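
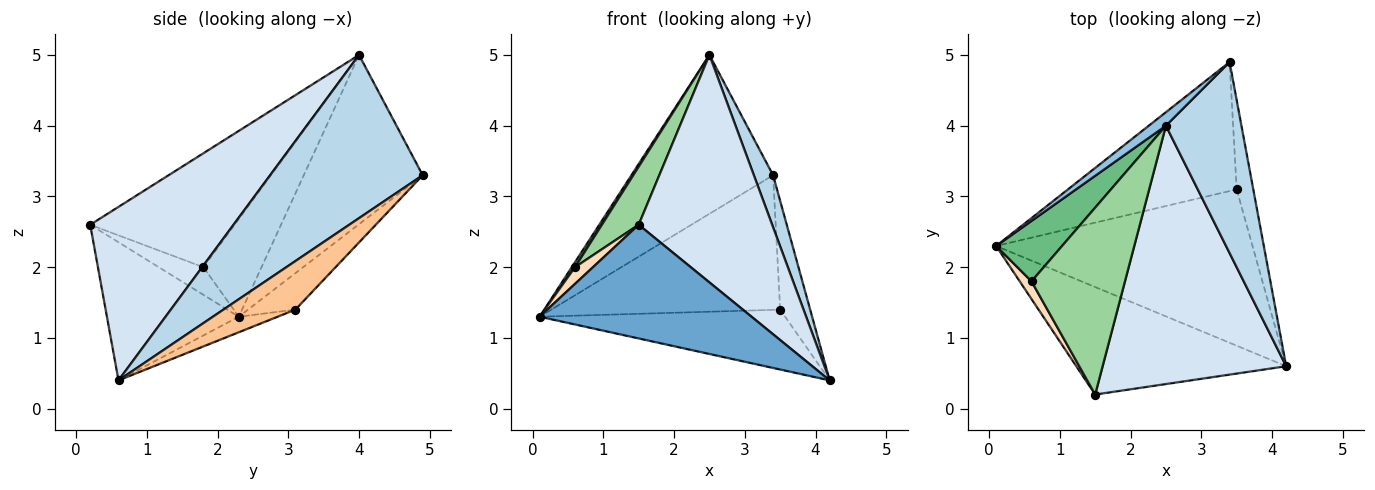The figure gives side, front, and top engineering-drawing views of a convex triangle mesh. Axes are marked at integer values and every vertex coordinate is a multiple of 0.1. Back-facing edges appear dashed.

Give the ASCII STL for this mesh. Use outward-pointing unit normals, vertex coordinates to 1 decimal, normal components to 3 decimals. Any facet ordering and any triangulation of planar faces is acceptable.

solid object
 facet normal -0.412 -0.662 -0.626
  outer loop
   vertex 1.5 0.2 2.6
   vertex 0.1 2.3 1.3
   vertex 4.2 0.6 0.4
  endloop
 endfacet
 facet normal -0.642 0.764 0.065
  outer loop
   vertex 2.5 4.0 5.0
   vertex 3.4 4.9 3.3
   vertex 0.1 2.3 1.3
  endloop
 endfacet
 facet normal 0.902 -0.114 0.417
  outer loop
   vertex 2.5 4.0 5.0
   vertex 4.2 0.6 0.4
   vertex 3.4 4.9 3.3
  endloop
 endfacet
 facet normal 0.579 -0.539 0.612
  outer loop
   vertex 2.5 4.0 5.0
   vertex 1.5 0.2 2.6
   vertex 4.2 0.6 0.4
  endloop
 endfacet
 facet normal -0.057 0.357 -0.932
  outer loop
   vertex 3.5 3.1 1.4
   vertex 4.2 0.6 0.4
   vertex 0.1 2.3 1.3
  endloop
 endfacet
 facet normal -0.148 0.714 -0.684
  outer loop
   vertex 3.5 3.1 1.4
   vertex 0.1 2.3 1.3
   vertex 3.4 4.9 3.3
  endloop
 endfacet
 facet normal 0.880 0.367 -0.301
  outer loop
   vertex 3.5 3.1 1.4
   vertex 3.4 4.9 3.3
   vertex 4.2 0.6 0.4
  endloop
 endfacet
 facet normal -0.863 -0.347 0.368
  outer loop
   vertex 0.6 1.8 2.0
   vertex 0.1 2.3 1.3
   vertex 1.5 0.2 2.6
  endloop
 endfacet
 facet normal -0.828 -0.046 0.558
  outer loop
   vertex 0.6 1.8 2.0
   vertex 2.5 4.0 5.0
   vertex 0.1 2.3 1.3
  endloop
 endfacet
 facet normal -0.759 -0.193 0.622
  outer loop
   vertex 0.6 1.8 2.0
   vertex 1.5 0.2 2.6
   vertex 2.5 4.0 5.0
  endloop
 endfacet
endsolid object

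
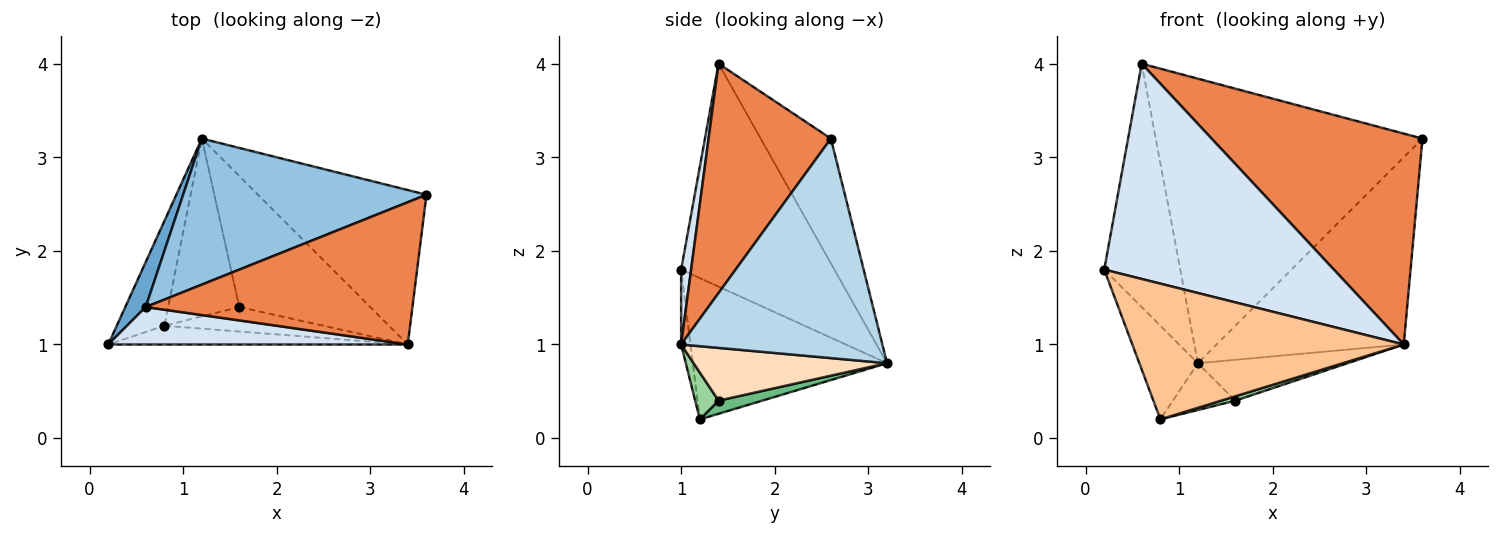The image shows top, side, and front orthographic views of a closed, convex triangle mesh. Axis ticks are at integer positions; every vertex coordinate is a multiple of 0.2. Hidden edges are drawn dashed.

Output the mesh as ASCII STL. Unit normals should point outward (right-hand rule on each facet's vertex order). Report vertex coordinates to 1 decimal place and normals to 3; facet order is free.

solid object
 facet normal -0.893 0.443 0.082
  outer loop
   vertex 0.6 1.4 4.0
   vertex 1.2 3.2 0.8
   vertex 0.2 1.0 1.8
  endloop
 endfacet
 facet normal -0.228 0.866 0.445
  outer loop
   vertex 0.6 1.4 4.0
   vertex 3.6 2.6 3.2
   vertex 1.2 3.2 0.8
  endloop
 endfacet
 facet normal 0.638 0.594 -0.490
  outer loop
   vertex 3.4 1.0 1.0
   vertex 1.2 3.2 0.8
   vertex 3.6 2.6 3.2
  endloop
 endfacet
 facet normal 0.043 -0.984 0.171
  outer loop
   vertex 3.4 1.0 1.0
   vertex 0.6 1.4 4.0
   vertex 0.2 1.0 1.8
  endloop
 endfacet
 facet normal 0.433 -0.747 0.504
  outer loop
   vertex 3.4 1.0 1.0
   vertex 3.6 2.6 3.2
   vertex 0.6 1.4 4.0
  endloop
 endfacet
 facet normal -0.911 0.274 -0.307
  outer loop
   vertex 0.8 1.2 0.2
   vertex 0.2 1.0 1.8
   vertex 1.2 3.2 0.8
  endloop
 endfacet
 facet normal -0.034 -0.990 -0.137
  outer loop
   vertex 0.8 1.2 0.2
   vertex 3.4 1.0 1.0
   vertex 0.2 1.0 1.8
  endloop
 endfacet
 facet normal 0.359 0.278 -0.891
  outer loop
   vertex 1.6 1.4 0.4
   vertex 1.2 3.2 0.8
   vertex 3.4 1.0 1.0
  endloop
 endfacet
 facet normal 0.175 0.251 -0.952
  outer loop
   vertex 1.6 1.4 0.4
   vertex 0.8 1.2 0.2
   vertex 1.2 3.2 0.8
  endloop
 endfacet
 facet normal 0.278 -0.167 -0.946
  outer loop
   vertex 1.6 1.4 0.4
   vertex 3.4 1.0 1.0
   vertex 0.8 1.2 0.2
  endloop
 endfacet
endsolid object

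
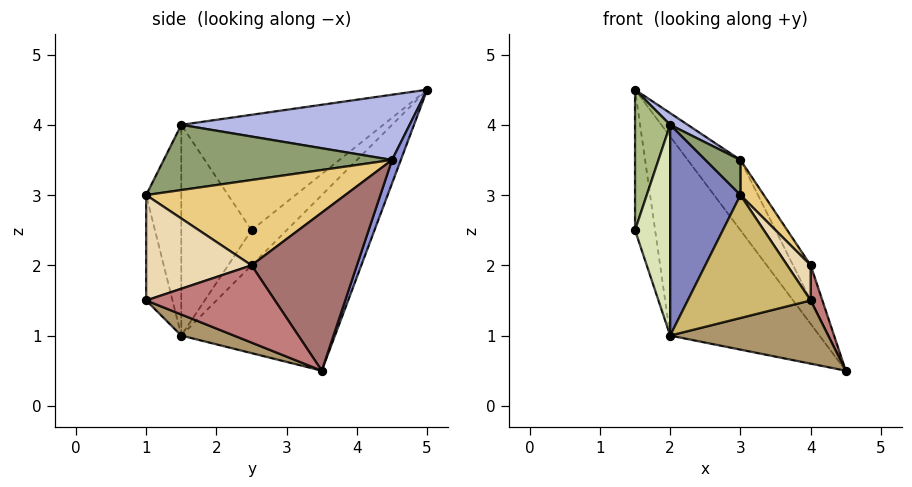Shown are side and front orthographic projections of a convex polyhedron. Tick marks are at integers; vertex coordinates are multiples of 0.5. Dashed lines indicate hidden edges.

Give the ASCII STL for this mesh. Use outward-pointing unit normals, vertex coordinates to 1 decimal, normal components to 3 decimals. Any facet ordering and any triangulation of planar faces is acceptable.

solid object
 facet normal -0.560 0.544 -0.624
  outer loop
   vertex 2.0 1.5 1.0
   vertex 1.5 5.0 4.5
   vertex 4.5 3.5 0.5
  endloop
 endfacet
 facet normal -0.447 -0.894 0.000
  outer loop
   vertex 2.0 1.5 1.0
   vertex 3.0 1.0 3.0
   vertex 2.0 1.5 4.0
  endloop
 endfacet
 facet normal 0.160 0.958 -0.239
  outer loop
   vertex 3.0 4.5 3.5
   vertex 4.5 3.5 0.5
   vertex 1.5 5.0 4.5
  endloop
 endfacet
 facet normal 0.545 -0.042 0.838
  outer loop
   vertex 3.0 4.5 3.5
   vertex 1.5 5.0 4.5
   vertex 2.0 1.5 4.0
  endloop
 endfacet
 facet normal 0.677 -0.104 0.729
  outer loop
   vertex 3.0 4.5 3.5
   vertex 2.0 1.5 4.0
   vertex 3.0 1.0 3.0
  endloop
 endfacet
 facet normal -0.963 -0.168 0.209
  outer loop
   vertex 1.5 2.5 2.5
   vertex 2.0 1.5 4.0
   vertex 1.5 5.0 4.5
  endloop
 endfacet
 facet normal -0.738 0.422 -0.527
  outer loop
   vertex 1.5 2.5 2.5
   vertex 1.5 5.0 4.5
   vertex 2.0 1.5 1.0
  endloop
 endfacet
 facet normal -0.894 -0.447 0.000
  outer loop
   vertex 1.5 2.5 2.5
   vertex 2.0 1.5 1.0
   vertex 2.0 1.5 4.0
  endloop
 endfacet
 facet normal 0.130 -0.391 -0.911
  outer loop
   vertex 4.0 1.0 1.5
   vertex 2.0 1.5 1.0
   vertex 4.5 3.5 0.5
  endloop
 endfacet
 facet normal -0.208 -0.968 -0.138
  outer loop
   vertex 4.0 1.0 1.5
   vertex 3.0 1.0 3.0
   vertex 2.0 1.5 1.0
  endloop
 endfacet
 facet normal 0.769 -0.090 0.633
  outer loop
   vertex 4.0 2.5 2.0
   vertex 3.0 4.5 3.5
   vertex 3.0 1.0 3.0
  endloop
 endfacet
 facet normal 0.818 -0.182 0.545
  outer loop
   vertex 4.0 2.5 2.0
   vertex 3.0 1.0 3.0
   vertex 4.0 1.0 1.5
  endloop
 endfacet
 facet normal 0.903 0.151 0.402
  outer loop
   vertex 4.0 2.5 2.0
   vertex 4.5 3.5 0.5
   vertex 3.0 4.5 3.5
  endloop
 endfacet
 facet normal 0.961 -0.087 0.262
  outer loop
   vertex 4.0 2.5 2.0
   vertex 4.0 1.0 1.5
   vertex 4.5 3.5 0.5
  endloop
 endfacet
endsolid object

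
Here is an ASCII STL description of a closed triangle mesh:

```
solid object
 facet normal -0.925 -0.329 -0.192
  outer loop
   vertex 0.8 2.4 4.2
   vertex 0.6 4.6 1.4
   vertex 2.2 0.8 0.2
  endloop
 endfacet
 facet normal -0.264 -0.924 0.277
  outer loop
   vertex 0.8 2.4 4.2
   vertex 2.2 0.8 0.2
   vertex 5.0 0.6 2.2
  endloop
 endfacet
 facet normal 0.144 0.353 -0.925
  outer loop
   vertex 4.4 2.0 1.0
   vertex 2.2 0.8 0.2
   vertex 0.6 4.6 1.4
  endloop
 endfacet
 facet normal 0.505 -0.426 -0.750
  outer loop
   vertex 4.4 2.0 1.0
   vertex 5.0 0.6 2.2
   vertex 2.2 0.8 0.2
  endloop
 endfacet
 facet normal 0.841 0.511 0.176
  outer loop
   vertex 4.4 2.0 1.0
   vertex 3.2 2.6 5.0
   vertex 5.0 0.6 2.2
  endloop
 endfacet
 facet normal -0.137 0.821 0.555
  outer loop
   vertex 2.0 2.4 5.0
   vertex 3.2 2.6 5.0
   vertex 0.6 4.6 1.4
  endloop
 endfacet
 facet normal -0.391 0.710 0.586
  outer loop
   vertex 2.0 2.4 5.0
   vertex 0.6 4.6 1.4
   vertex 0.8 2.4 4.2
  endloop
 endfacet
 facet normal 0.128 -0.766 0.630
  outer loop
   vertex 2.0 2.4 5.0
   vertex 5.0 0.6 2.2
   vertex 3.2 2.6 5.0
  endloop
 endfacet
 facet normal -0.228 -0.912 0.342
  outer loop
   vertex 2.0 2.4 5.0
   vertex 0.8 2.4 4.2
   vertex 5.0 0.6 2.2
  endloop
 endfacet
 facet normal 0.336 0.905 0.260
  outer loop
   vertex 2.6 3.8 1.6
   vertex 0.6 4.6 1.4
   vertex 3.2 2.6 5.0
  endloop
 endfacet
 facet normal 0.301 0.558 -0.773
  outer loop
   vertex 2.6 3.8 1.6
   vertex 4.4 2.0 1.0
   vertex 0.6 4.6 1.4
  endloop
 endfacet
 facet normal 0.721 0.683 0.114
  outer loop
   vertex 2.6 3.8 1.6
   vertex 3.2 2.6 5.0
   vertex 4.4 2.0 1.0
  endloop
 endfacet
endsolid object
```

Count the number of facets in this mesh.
12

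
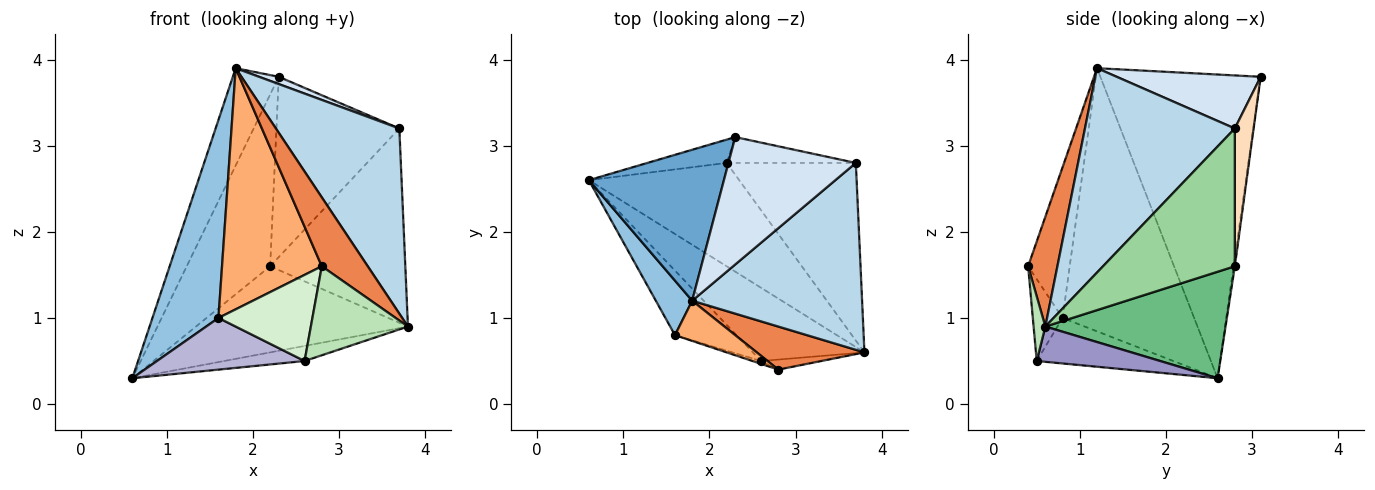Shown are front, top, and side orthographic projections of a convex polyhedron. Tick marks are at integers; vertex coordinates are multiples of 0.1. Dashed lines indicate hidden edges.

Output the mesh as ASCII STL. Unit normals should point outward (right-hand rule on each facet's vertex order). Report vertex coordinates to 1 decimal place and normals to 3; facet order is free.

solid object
 facet normal -0.884 0.253 0.393
  outer loop
   vertex 1.8 1.2 3.9
   vertex 2.3 3.1 3.8
   vertex 0.6 2.6 0.3
  endloop
 endfacet
 facet normal -0.887 -0.445 0.123
  outer loop
   vertex 1.6 0.8 1.0
   vertex 1.8 1.2 3.9
   vertex 0.6 2.6 0.3
  endloop
 endfacet
 facet normal 0.650 -0.535 0.540
  outer loop
   vertex 3.7 2.8 3.2
   vertex 1.8 1.2 3.9
   vertex 3.8 0.6 0.9
  endloop
 endfacet
 facet normal 0.384 -0.052 0.922
  outer loop
   vertex 3.7 2.8 3.2
   vertex 2.3 3.1 3.8
   vertex 1.8 1.2 3.9
  endloop
 endfacet
 facet normal 0.476 -0.746 0.466
  outer loop
   vertex 2.8 0.4 1.6
   vertex 3.8 0.6 0.9
   vertex 1.8 1.2 3.9
  endloop
 endfacet
 facet normal -0.380 -0.912 0.152
  outer loop
   vertex 2.8 0.4 1.6
   vertex 1.8 1.2 3.9
   vertex 1.6 0.8 1.0
  endloop
 endfacet
 facet normal -0.015 0.991 -0.134
  outer loop
   vertex 2.2 2.8 1.6
   vertex 0.6 2.6 0.3
   vertex 2.3 3.1 3.8
  endloop
 endfacet
 facet normal 0.150 0.979 -0.140
  outer loop
   vertex 2.2 2.8 1.6
   vertex 2.3 3.1 3.8
   vertex 3.7 2.8 3.2
  endloop
 endfacet
 facet normal 0.478 0.562 -0.675
  outer loop
   vertex 2.2 2.8 1.6
   vertex 3.8 0.6 0.9
   vertex 0.6 2.6 0.3
  endloop
 endfacet
 facet normal 0.584 0.599 -0.548
  outer loop
   vertex 2.2 2.8 1.6
   vertex 3.7 2.8 3.2
   vertex 3.8 0.6 0.9
  endloop
 endfacet
 facet normal 0.119 -0.987 -0.111
  outer loop
   vertex 2.6 0.5 0.5
   vertex 3.8 0.6 0.9
   vertex 2.8 0.4 1.6
  endloop
 endfacet
 facet normal -0.302 -0.953 -0.032
  outer loop
   vertex 2.6 0.5 0.5
   vertex 2.8 0.4 1.6
   vertex 1.6 0.8 1.0
  endloop
 endfacet
 facet normal 0.296 0.193 -0.936
  outer loop
   vertex 2.6 0.5 0.5
   vertex 0.6 2.6 0.3
   vertex 3.8 0.6 0.9
  endloop
 endfacet
 facet normal -0.500 -0.541 -0.676
  outer loop
   vertex 2.6 0.5 0.5
   vertex 1.6 0.8 1.0
   vertex 0.6 2.6 0.3
  endloop
 endfacet
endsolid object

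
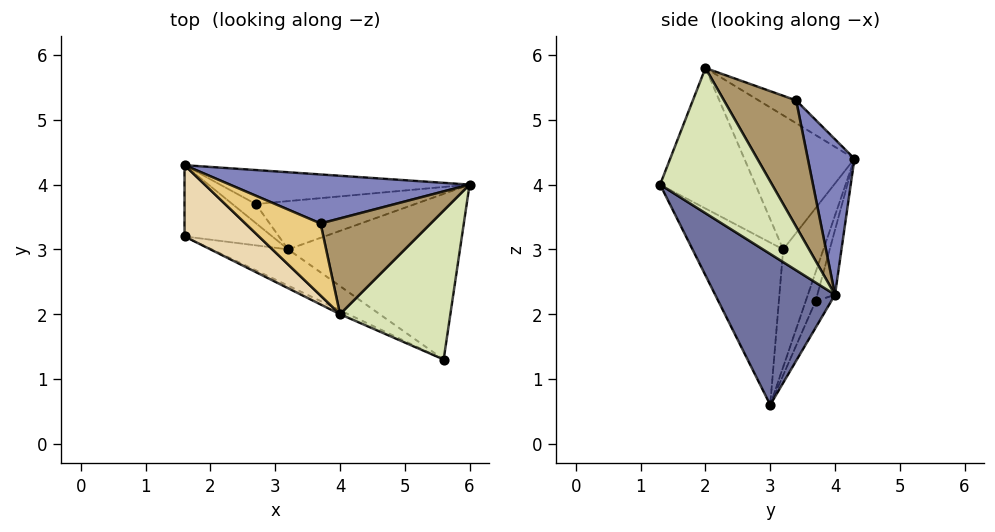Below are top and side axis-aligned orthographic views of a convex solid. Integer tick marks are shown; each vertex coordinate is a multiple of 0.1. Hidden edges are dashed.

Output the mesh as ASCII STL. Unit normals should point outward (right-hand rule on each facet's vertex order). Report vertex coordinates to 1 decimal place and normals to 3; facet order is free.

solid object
 facet normal 0.573 -0.496 -0.652
  outer loop
   vertex 3.2 3.0 0.6
   vertex 6.0 4.0 2.3
   vertex 5.6 1.3 4.0
  endloop
 endfacet
 facet normal 0.233 0.904 0.359
  outer loop
   vertex 3.7 3.4 5.3
   vertex 6.0 4.0 2.3
   vertex 1.6 4.3 4.4
  endloop
 endfacet
 facet normal -0.077 0.951 -0.298
  outer loop
   vertex 2.7 3.7 2.2
   vertex 1.6 4.3 4.4
   vertex 6.0 4.0 2.3
  endloop
 endfacet
 facet normal -0.582 0.662 -0.472
  outer loop
   vertex 2.7 3.7 2.2
   vertex 3.2 3.0 0.6
   vertex 1.6 4.3 4.4
  endloop
 endfacet
 facet normal -0.070 0.906 -0.418
  outer loop
   vertex 2.7 3.7 2.2
   vertex 6.0 4.0 2.3
   vertex 3.2 3.0 0.6
  endloop
 endfacet
 facet normal -0.638 0.606 -0.476
  outer loop
   vertex 1.6 3.2 3.0
   vertex 1.6 4.3 4.4
   vertex 3.2 3.0 0.6
  endloop
 endfacet
 facet normal -0.385 -0.905 -0.181
  outer loop
   vertex 1.6 3.2 3.0
   vertex 3.2 3.0 0.6
   vertex 5.6 1.3 4.0
  endloop
 endfacet
 facet normal 0.770 0.254 0.585
  outer loop
   vertex 4.0 2.0 5.8
   vertex 5.6 1.3 4.0
   vertex 6.0 4.0 2.3
  endloop
 endfacet
 facet normal 0.701 0.368 0.611
  outer loop
   vertex 4.0 2.0 5.8
   vertex 6.0 4.0 2.3
   vertex 3.7 3.4 5.3
  endloop
 endfacet
 facet normal -0.424 -0.905 -0.025
  outer loop
   vertex 4.0 2.0 5.8
   vertex 1.6 3.2 3.0
   vertex 5.6 1.3 4.0
  endloop
 endfacet
 facet normal -0.280 0.269 0.922
  outer loop
   vertex 4.0 2.0 5.8
   vertex 3.7 3.4 5.3
   vertex 1.6 4.3 4.4
  endloop
 endfacet
 facet normal -0.744 -0.525 0.413
  outer loop
   vertex 4.0 2.0 5.8
   vertex 1.6 4.3 4.4
   vertex 1.6 3.2 3.0
  endloop
 endfacet
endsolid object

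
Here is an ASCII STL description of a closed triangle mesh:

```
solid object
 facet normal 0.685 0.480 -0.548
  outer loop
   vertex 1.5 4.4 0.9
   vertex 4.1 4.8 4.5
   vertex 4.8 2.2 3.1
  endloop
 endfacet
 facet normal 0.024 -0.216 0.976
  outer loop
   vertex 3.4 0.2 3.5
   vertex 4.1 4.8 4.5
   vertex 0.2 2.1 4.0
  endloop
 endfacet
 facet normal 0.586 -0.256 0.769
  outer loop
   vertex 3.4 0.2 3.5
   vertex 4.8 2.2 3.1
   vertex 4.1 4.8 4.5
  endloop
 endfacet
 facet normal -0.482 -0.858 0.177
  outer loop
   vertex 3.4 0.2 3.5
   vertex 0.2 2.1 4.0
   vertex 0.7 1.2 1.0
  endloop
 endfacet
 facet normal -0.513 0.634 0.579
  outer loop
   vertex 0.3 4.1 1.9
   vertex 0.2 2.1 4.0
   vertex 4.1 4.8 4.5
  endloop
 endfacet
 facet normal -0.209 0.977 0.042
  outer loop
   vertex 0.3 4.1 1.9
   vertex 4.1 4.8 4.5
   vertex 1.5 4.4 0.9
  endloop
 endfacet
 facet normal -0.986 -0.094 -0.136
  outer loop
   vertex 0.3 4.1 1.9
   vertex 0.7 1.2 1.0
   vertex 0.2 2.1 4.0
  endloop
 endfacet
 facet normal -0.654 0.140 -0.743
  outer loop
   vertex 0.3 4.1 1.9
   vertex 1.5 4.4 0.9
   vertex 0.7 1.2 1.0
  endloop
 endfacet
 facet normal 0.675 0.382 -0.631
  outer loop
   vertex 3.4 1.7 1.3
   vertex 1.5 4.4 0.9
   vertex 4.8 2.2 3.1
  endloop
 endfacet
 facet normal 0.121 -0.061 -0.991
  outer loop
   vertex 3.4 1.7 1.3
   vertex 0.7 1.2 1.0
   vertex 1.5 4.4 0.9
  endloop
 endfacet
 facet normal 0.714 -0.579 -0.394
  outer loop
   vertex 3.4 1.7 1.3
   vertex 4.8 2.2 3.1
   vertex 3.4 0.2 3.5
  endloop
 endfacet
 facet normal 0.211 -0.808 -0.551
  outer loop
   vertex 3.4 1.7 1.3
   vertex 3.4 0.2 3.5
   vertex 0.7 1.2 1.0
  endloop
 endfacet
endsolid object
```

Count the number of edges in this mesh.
18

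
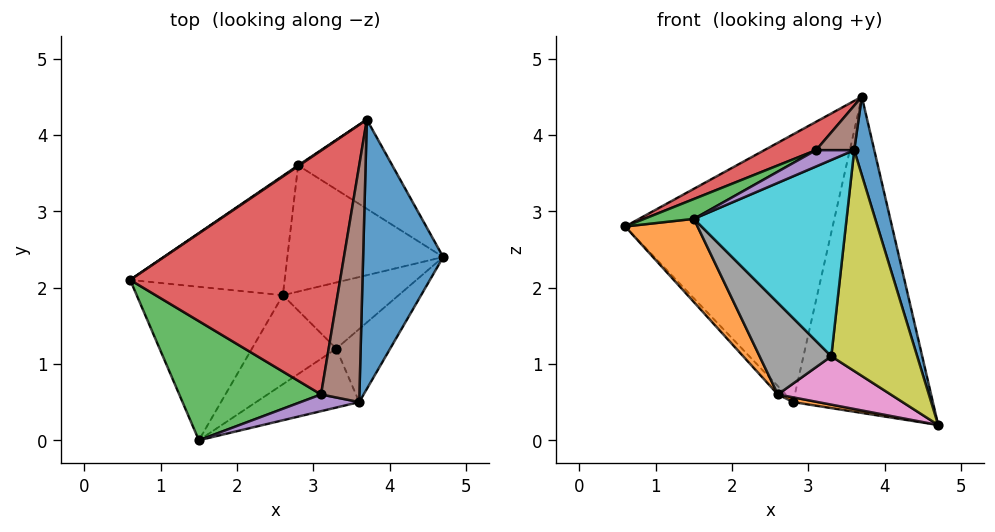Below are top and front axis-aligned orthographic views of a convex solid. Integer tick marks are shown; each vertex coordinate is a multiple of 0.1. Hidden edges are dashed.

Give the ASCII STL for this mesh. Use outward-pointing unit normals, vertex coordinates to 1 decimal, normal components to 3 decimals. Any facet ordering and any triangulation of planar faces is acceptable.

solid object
 facet normal 0.964 -0.074 0.255
  outer loop
   vertex 3.6 0.5 3.8
   vertex 4.7 2.4 0.2
   vertex 3.7 4.2 4.5
  endloop
 endfacet
 facet normal -0.712 -0.335 -0.617
  outer loop
   vertex 2.6 1.9 0.6
   vertex 1.5 0.0 2.9
   vertex 0.6 2.1 2.8
  endloop
 endfacet
 facet normal -0.442 -0.147 0.885
  outer loop
   vertex 3.1 0.6 3.8
   vertex 0.6 2.1 2.8
   vertex 1.5 0.0 2.9
  endloop
 endfacet
 facet normal -0.423 -0.105 0.900
  outer loop
   vertex 3.1 0.6 3.8
   vertex 3.7 4.2 4.5
   vertex 0.6 2.1 2.8
  endloop
 endfacet
 facet normal -0.139 -0.693 0.708
  outer loop
   vertex 3.1 0.6 3.8
   vertex 1.5 0.0 2.9
   vertex 3.6 0.5 3.8
  endloop
 endfacet
 facet normal -0.037 -0.185 0.982
  outer loop
   vertex 3.1 0.6 3.8
   vertex 3.6 0.5 3.8
   vertex 3.7 4.2 4.5
  endloop
 endfacet
 facet normal -0.013 -0.590 -0.807
  outer loop
   vertex 3.3 1.2 1.1
   vertex 2.6 1.9 0.6
   vertex 4.7 2.4 0.2
  endloop
 endfacet
 facet normal -0.214 -0.700 -0.681
  outer loop
   vertex 3.3 1.2 1.1
   vertex 1.5 0.0 2.9
   vertex 2.6 1.9 0.6
  endloop
 endfacet
 facet normal 0.522 -0.810 -0.268
  outer loop
   vertex 3.3 1.2 1.1
   vertex 4.7 2.4 0.2
   vertex 3.6 0.5 3.8
  endloop
 endfacet
 facet normal 0.331 -0.904 -0.271
  outer loop
   vertex 3.3 1.2 1.1
   vertex 3.6 0.5 3.8
   vertex 1.5 0.0 2.9
  endloop
 endfacet
 facet normal 0.492 0.838 -0.236
  outer loop
   vertex 2.8 3.6 0.5
   vertex 3.7 4.2 4.5
   vertex 4.7 2.4 0.2
  endloop
 endfacet
 facet normal -0.179 -0.037 -0.983
  outer loop
   vertex 2.8 3.6 0.5
   vertex 4.7 2.4 0.2
   vertex 2.6 1.9 0.6
  endloop
 endfacet
 facet normal -0.562 0.827 0.002
  outer loop
   vertex 2.8 3.6 0.5
   vertex 0.6 2.1 2.8
   vertex 3.7 4.2 4.5
  endloop
 endfacet
 facet normal -0.737 0.047 -0.674
  outer loop
   vertex 2.8 3.6 0.5
   vertex 2.6 1.9 0.6
   vertex 0.6 2.1 2.8
  endloop
 endfacet
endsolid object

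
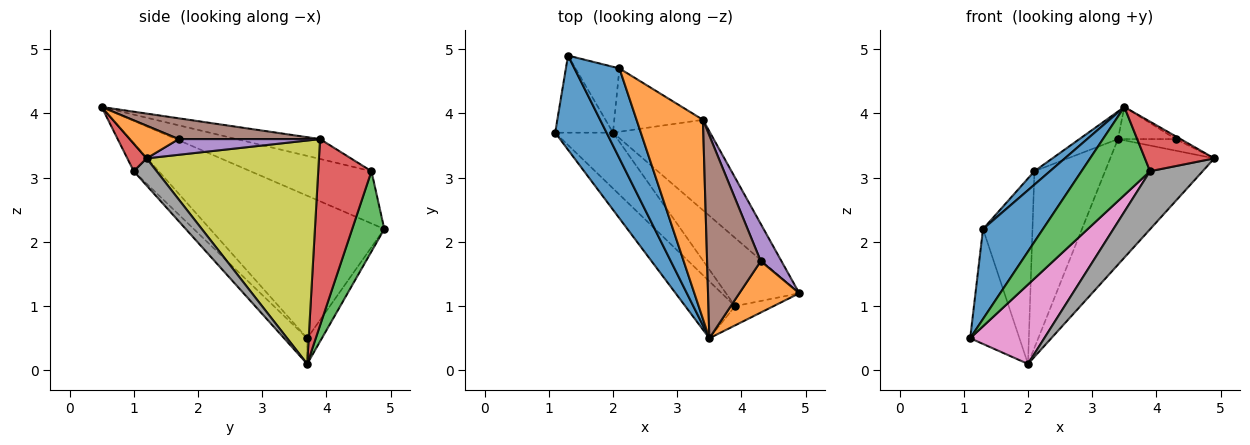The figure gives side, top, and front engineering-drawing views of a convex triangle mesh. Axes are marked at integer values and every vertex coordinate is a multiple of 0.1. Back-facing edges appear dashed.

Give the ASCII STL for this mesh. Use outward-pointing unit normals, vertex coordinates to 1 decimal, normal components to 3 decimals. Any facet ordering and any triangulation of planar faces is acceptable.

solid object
 facet normal -0.895 -0.308 0.323
  outer loop
   vertex 1.3 4.9 2.2
   vertex 1.1 3.7 0.5
   vertex 3.5 0.5 4.1
  endloop
 endfacet
 facet normal 0.478 0.047 0.877
  outer loop
   vertex 4.3 1.7 3.6
   vertex 3.5 0.5 4.1
   vertex 4.9 1.2 3.3
  endloop
 endfacet
 facet normal -0.293 -0.803 -0.519
  outer loop
   vertex 3.9 1.0 3.1
   vertex 3.5 0.5 4.1
   vertex 1.1 3.7 0.5
  endloop
 endfacet
 facet normal 0.251 -0.902 -0.351
  outer loop
   vertex 3.9 1.0 3.1
   vertex 4.9 1.2 3.3
   vertex 3.5 0.5 4.1
  endloop
 endfacet
 facet normal 0.587 0.240 0.773
  outer loop
   vertex 3.4 3.9 3.6
   vertex 4.3 1.7 3.6
   vertex 4.9 1.2 3.3
  endloop
 endfacet
 facet normal 0.357 0.146 0.922
  outer loop
   vertex 3.4 3.9 3.6
   vertex 3.5 0.5 4.1
   vertex 4.3 1.7 3.6
  endloop
 endfacet
 facet normal -0.247 -0.793 -0.557
  outer loop
   vertex 2.0 3.7 0.1
   vertex 3.9 1.0 3.1
   vertex 1.1 3.7 0.5
  endloop
 endfacet
 facet normal 0.271 -0.624 -0.733
  outer loop
   vertex 2.0 3.7 0.1
   vertex 4.9 1.2 3.3
   vertex 3.9 1.0 3.1
  endloop
 endfacet
 facet normal 0.802 0.484 -0.349
  outer loop
   vertex 2.0 3.7 0.1
   vertex 3.4 3.9 3.6
   vertex 4.9 1.2 3.3
  endloop
 endfacet
 facet normal -0.240 0.806 -0.541
  outer loop
   vertex 2.0 3.7 0.1
   vertex 1.1 3.7 0.5
   vertex 1.3 4.9 2.2
  endloop
 endfacet
 facet normal -0.754 -0.097 0.649
  outer loop
   vertex 2.1 4.7 3.1
   vertex 1.3 4.9 2.2
   vertex 3.5 0.5 4.1
  endloop
 endfacet
 facet normal -0.284 0.131 0.950
  outer loop
   vertex 2.1 4.7 3.1
   vertex 3.5 0.5 4.1
   vertex 3.4 3.9 3.6
  endloop
 endfacet
 facet normal 0.522 0.804 -0.285
  outer loop
   vertex 2.1 4.7 3.1
   vertex 2.0 3.7 0.1
   vertex 1.3 4.9 2.2
  endloop
 endfacet
 facet normal 0.578 0.768 -0.275
  outer loop
   vertex 2.1 4.7 3.1
   vertex 3.4 3.9 3.6
   vertex 2.0 3.7 0.1
  endloop
 endfacet
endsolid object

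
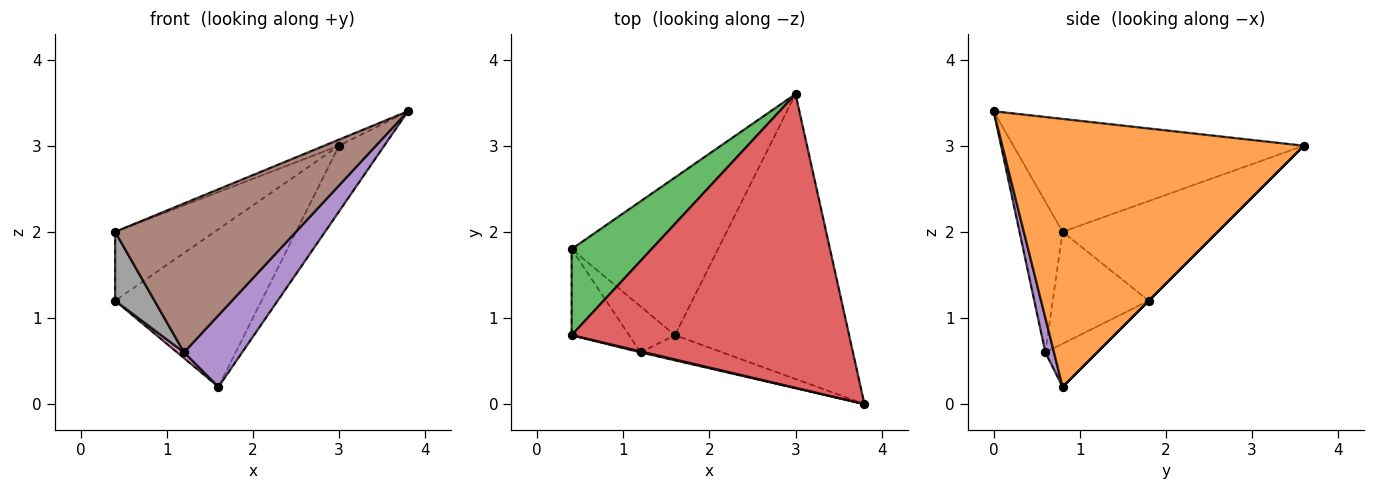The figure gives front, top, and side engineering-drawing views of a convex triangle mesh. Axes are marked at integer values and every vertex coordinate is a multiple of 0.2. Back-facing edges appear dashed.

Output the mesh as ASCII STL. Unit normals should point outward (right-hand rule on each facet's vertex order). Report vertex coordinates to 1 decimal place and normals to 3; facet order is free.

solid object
 facet normal 0.000 0.707 -0.707
  outer loop
   vertex 1.6 0.8 0.2
   vertex 0.4 1.8 1.2
   vertex 3.0 3.6 3.0
  endloop
 endfacet
 facet normal 0.832 0.125 -0.541
  outer loop
   vertex 1.6 0.8 0.2
   vertex 3.0 3.6 3.0
   vertex 3.8 0.0 3.4
  endloop
 endfacet
 facet normal -0.697 0.448 0.560
  outer loop
   vertex 0.4 0.8 2.0
   vertex 3.0 3.6 3.0
   vertex 0.4 1.8 1.2
  endloop
 endfacet
 facet normal -0.377 0.019 0.926
  outer loop
   vertex 0.4 0.8 2.0
   vertex 3.8 0.0 3.4
   vertex 3.0 3.6 3.0
  endloop
 endfacet
 facet normal 0.138 -0.934 -0.329
  outer loop
   vertex 1.2 0.6 0.6
   vertex 1.6 0.8 0.2
   vertex 3.8 0.0 3.4
  endloop
 endfacet
 facet normal -0.232 -0.973 0.007
  outer loop
   vertex 1.2 0.6 0.6
   vertex 3.8 0.0 3.4
   vertex 0.4 0.8 2.0
  endloop
 endfacet
 facet normal -0.681 -0.091 -0.727
  outer loop
   vertex 1.2 0.6 0.6
   vertex 0.4 1.8 1.2
   vertex 1.6 0.8 0.2
  endloop
 endfacet
 facet normal -0.836 -0.343 -0.429
  outer loop
   vertex 1.2 0.6 0.6
   vertex 0.4 0.8 2.0
   vertex 0.4 1.8 1.2
  endloop
 endfacet
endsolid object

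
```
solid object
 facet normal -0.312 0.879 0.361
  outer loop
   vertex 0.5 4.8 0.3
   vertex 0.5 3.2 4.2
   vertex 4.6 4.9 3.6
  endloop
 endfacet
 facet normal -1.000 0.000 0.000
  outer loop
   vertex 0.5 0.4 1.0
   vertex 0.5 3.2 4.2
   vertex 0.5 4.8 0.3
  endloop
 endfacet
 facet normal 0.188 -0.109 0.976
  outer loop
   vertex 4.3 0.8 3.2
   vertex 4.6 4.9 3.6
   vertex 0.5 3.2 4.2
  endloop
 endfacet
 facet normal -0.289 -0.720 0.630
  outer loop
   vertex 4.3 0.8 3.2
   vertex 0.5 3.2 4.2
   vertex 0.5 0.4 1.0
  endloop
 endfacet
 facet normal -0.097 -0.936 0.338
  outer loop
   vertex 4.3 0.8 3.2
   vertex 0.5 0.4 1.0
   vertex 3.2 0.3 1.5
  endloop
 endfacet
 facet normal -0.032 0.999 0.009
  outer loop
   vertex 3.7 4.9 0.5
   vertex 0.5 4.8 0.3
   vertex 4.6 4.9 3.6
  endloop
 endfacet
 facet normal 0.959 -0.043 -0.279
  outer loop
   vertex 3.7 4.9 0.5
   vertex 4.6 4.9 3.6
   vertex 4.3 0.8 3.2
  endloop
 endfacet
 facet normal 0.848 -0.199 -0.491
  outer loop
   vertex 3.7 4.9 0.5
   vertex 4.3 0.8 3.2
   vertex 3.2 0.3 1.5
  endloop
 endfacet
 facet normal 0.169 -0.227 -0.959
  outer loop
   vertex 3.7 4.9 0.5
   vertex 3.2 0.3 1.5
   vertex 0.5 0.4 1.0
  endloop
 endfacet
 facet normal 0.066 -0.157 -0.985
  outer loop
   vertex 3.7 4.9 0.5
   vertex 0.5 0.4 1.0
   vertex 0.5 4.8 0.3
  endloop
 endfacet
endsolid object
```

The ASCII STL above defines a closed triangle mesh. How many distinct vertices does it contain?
7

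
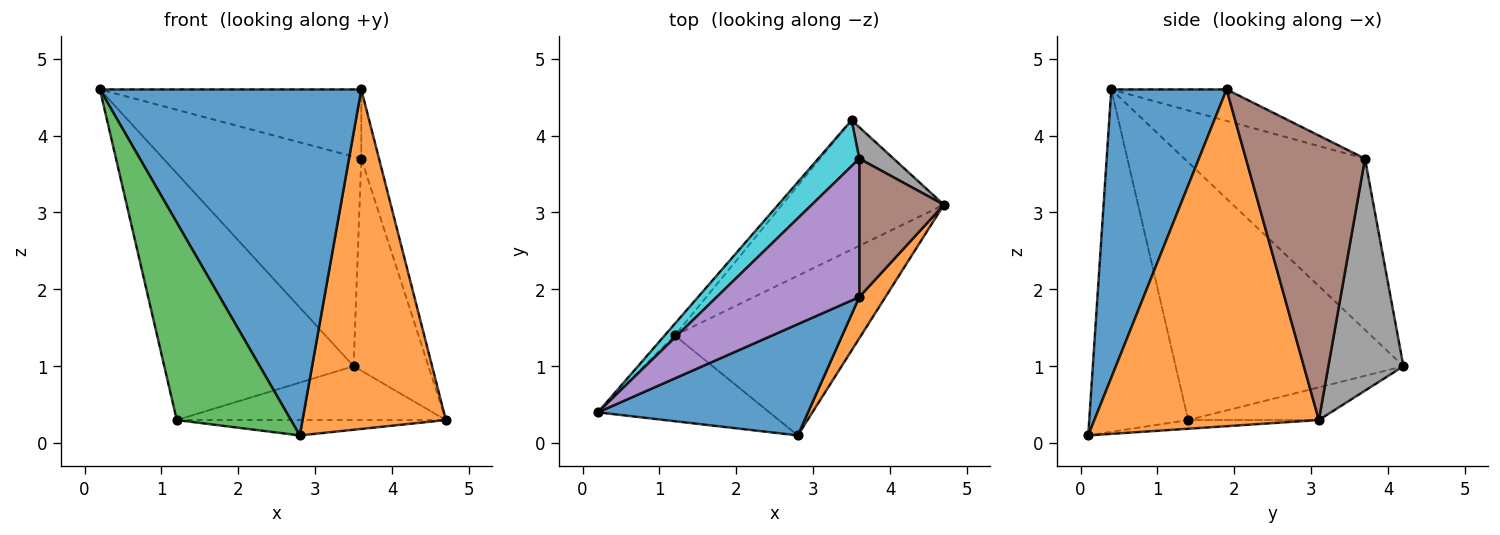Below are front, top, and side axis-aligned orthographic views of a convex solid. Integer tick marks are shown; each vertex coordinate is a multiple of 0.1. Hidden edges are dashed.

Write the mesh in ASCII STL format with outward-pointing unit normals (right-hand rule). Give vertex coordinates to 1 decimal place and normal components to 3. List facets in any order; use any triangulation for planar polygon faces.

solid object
 facet normal 0.387 -0.878 0.282
  outer loop
   vertex 3.6 1.9 4.6
   vertex 0.2 0.4 4.6
   vertex 2.8 0.1 0.1
  endloop
 endfacet
 facet normal 0.841 -0.537 0.065
  outer loop
   vertex 3.6 1.9 4.6
   vertex 2.8 0.1 0.1
   vertex 4.7 3.1 0.3
  endloop
 endfacet
 facet normal -0.622 -0.718 -0.312
  outer loop
   vertex 1.2 1.4 0.3
   vertex 2.8 0.1 0.1
   vertex 0.2 0.4 4.6
  endloop
 endfacet
 facet normal -0.047 0.096 -0.994
  outer loop
   vertex 1.2 1.4 0.3
   vertex 4.7 3.1 0.3
   vertex 2.8 0.1 0.1
  endloop
 endfacet
 facet normal -0.194 0.439 0.878
  outer loop
   vertex 3.6 3.7 3.7
   vertex 0.2 0.4 4.6
   vertex 3.6 1.9 4.6
  endloop
 endfacet
 facet normal 0.949 0.141 0.282
  outer loop
   vertex 3.6 3.7 3.7
   vertex 3.6 1.9 4.6
   vertex 4.7 3.1 0.3
  endloop
 endfacet
 facet normal -0.183 0.378 -0.908
  outer loop
   vertex 3.5 4.2 1.0
   vertex 4.7 3.1 0.3
   vertex 1.2 1.4 0.3
  endloop
 endfacet
 facet normal 0.704 0.702 0.104
  outer loop
   vertex 3.5 4.2 1.0
   vertex 3.6 3.7 3.7
   vertex 4.7 3.1 0.3
  endloop
 endfacet
 facet normal -0.769 0.639 -0.030
  outer loop
   vertex 3.5 4.2 1.0
   vertex 1.2 1.4 0.3
   vertex 0.2 0.4 4.6
  endloop
 endfacet
 facet normal -0.665 0.729 0.160
  outer loop
   vertex 3.5 4.2 1.0
   vertex 0.2 0.4 4.6
   vertex 3.6 3.7 3.7
  endloop
 endfacet
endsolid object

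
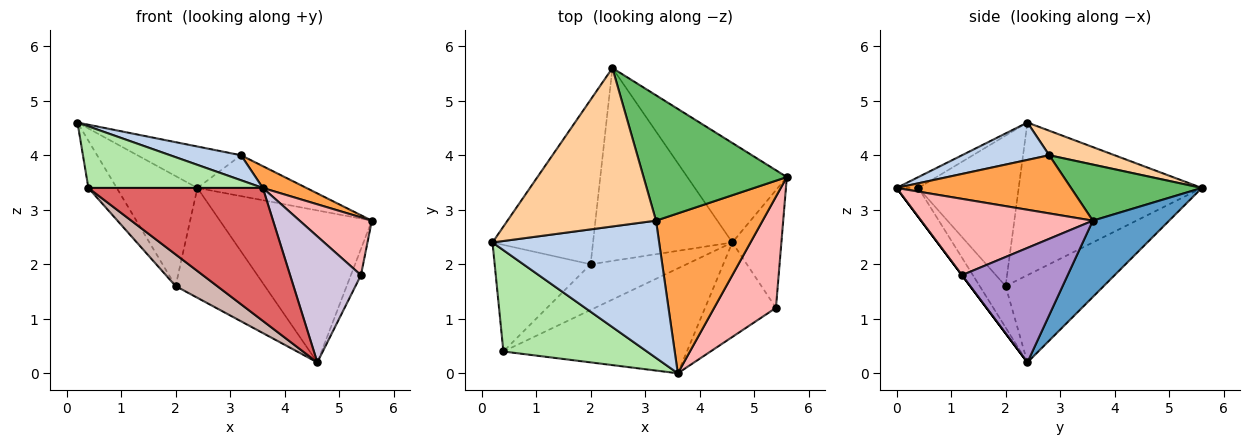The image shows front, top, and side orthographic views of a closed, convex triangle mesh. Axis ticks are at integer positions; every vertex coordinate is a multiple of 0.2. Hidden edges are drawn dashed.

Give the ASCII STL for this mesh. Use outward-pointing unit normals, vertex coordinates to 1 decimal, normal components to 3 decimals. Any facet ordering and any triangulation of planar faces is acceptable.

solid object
 facet normal 0.387 0.771 -0.505
  outer loop
   vertex 2.4 5.6 3.4
   vertex 5.6 3.6 2.8
   vertex 4.6 2.4 0.2
  endloop
 endfacet
 facet normal 0.215 -0.175 0.961
  outer loop
   vertex 3.2 2.8 4.0
   vertex 0.2 2.4 4.6
   vertex 3.6 0.0 3.4
  endloop
 endfacet
 facet normal 0.475 -0.119 0.872
  outer loop
   vertex 3.2 2.8 4.0
   vertex 3.6 0.0 3.4
   vertex 5.6 3.6 2.8
  endloop
 endfacet
 facet normal 0.158 0.250 0.955
  outer loop
   vertex 3.2 2.8 4.0
   vertex 2.4 5.6 3.4
   vertex 0.2 2.4 4.6
  endloop
 endfacet
 facet normal 0.349 0.291 0.891
  outer loop
   vertex 3.2 2.8 4.0
   vertex 5.6 3.6 2.8
   vertex 2.4 5.6 3.4
  endloop
 endfacet
 facet normal -0.065 -0.518 0.853
  outer loop
   vertex 0.4 0.4 3.4
   vertex 3.6 0.0 3.4
   vertex 0.2 2.4 4.6
  endloop
 endfacet
 facet normal -0.098 -0.781 -0.616
  outer loop
   vertex 0.4 0.4 3.4
   vertex 4.6 2.4 0.2
   vertex 3.6 0.0 3.4
  endloop
 endfacet
 facet normal 0.739 -0.311 0.598
  outer loop
   vertex 5.4 1.2 1.8
   vertex 5.6 3.6 2.8
   vertex 3.6 0.0 3.4
  endloop
 endfacet
 facet normal 0.916 0.087 -0.392
  outer loop
   vertex 5.4 1.2 1.8
   vertex 4.6 2.4 0.2
   vertex 5.6 3.6 2.8
  endloop
 endfacet
 facet normal 0.000 -0.800 -0.600
  outer loop
   vertex 5.4 1.2 1.8
   vertex 3.6 0.0 3.4
   vertex 4.6 2.4 0.2
  endloop
 endfacet
 facet normal -0.478 0.435 -0.763
  outer loop
   vertex 2.0 2.0 1.6
   vertex 2.4 5.6 3.4
   vertex 4.6 2.4 0.2
  endloop
 endfacet
 facet normal -0.334 -0.537 -0.775
  outer loop
   vertex 2.0 2.0 1.6
   vertex 4.6 2.4 0.2
   vertex 0.4 0.4 3.4
  endloop
 endfacet
 facet normal -0.784 0.345 -0.516
  outer loop
   vertex 2.0 2.0 1.6
   vertex 0.2 2.4 4.6
   vertex 2.4 5.6 3.4
  endloop
 endfacet
 facet normal -0.820 0.232 -0.523
  outer loop
   vertex 2.0 2.0 1.6
   vertex 0.4 0.4 3.4
   vertex 0.2 2.4 4.6
  endloop
 endfacet
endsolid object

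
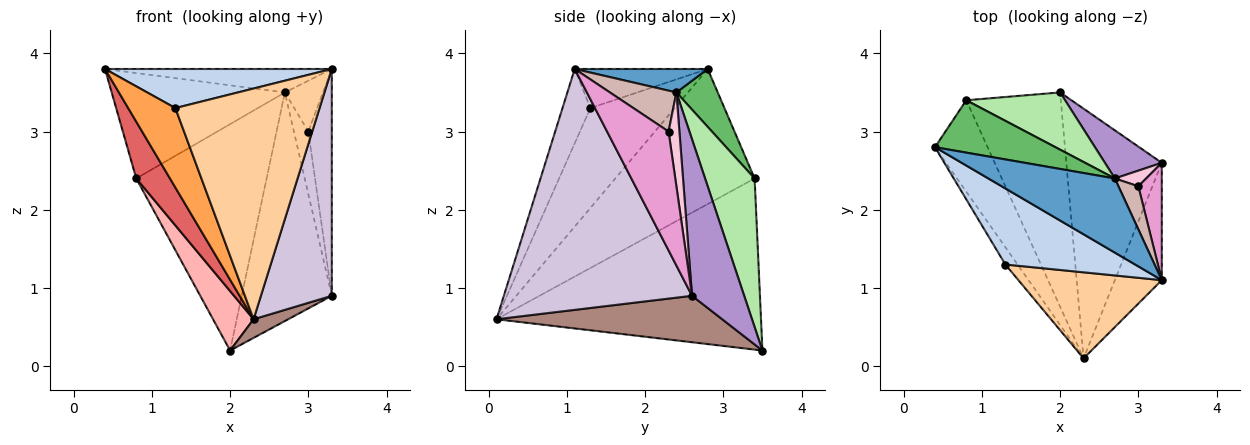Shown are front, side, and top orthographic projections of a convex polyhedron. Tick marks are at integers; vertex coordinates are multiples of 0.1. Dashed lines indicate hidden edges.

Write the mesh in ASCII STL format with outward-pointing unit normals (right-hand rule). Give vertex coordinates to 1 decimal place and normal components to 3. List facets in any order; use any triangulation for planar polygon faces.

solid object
 facet normal 0.174 0.297 0.939
  outer loop
   vertex 2.7 2.4 3.5
   vertex 0.4 2.8 3.8
   vertex 3.3 1.1 3.8
  endloop
 endfacet
 facet normal -0.259 -0.442 0.859
  outer loop
   vertex 1.3 1.3 3.3
   vertex 3.3 1.1 3.8
   vertex 0.4 2.8 3.8
  endloop
 endfacet
 facet normal -0.868 -0.485 -0.106
  outer loop
   vertex 1.3 1.3 3.3
   vertex 0.4 2.8 3.8
   vertex 2.3 0.1 0.6
  endloop
 endfacet
 facet normal -0.178 -0.922 0.344
  outer loop
   vertex 1.3 1.3 3.3
   vertex 2.3 0.1 0.6
   vertex 3.3 1.1 3.8
  endloop
 endfacet
 facet normal 0.209 0.876 0.435
  outer loop
   vertex 0.8 3.4 2.4
   vertex 0.4 2.8 3.8
   vertex 2.7 2.4 3.5
  endloop
 endfacet
 facet normal 0.346 0.910 0.230
  outer loop
   vertex 0.8 3.4 2.4
   vertex 2.7 2.4 3.5
   vertex 2.0 3.5 0.2
  endloop
 endfacet
 facet normal -0.909 -0.220 -0.354
  outer loop
   vertex 0.8 3.4 2.4
   vertex 2.3 0.1 0.6
   vertex 0.4 2.8 3.8
  endloop
 endfacet
 facet normal -0.868 -0.133 -0.479
  outer loop
   vertex 0.8 3.4 2.4
   vertex 2.0 3.5 0.2
   vertex 2.3 0.1 0.6
  endloop
 endfacet
 facet normal 0.493 0.851 0.179
  outer loop
   vertex 3.3 2.6 0.9
   vertex 2.0 3.5 0.2
   vertex 2.7 2.4 3.5
  endloop
 endfacet
 facet normal 0.921 -0.347 -0.179
  outer loop
   vertex 3.3 2.6 0.9
   vertex 3.3 1.1 3.8
   vertex 2.3 0.1 0.6
  endloop
 endfacet
 facet normal 0.437 -0.067 -0.897
  outer loop
   vertex 3.3 2.6 0.9
   vertex 2.3 0.1 0.6
   vertex 2.0 3.5 0.2
  endloop
 endfacet
 facet normal 0.800 0.459 0.388
  outer loop
   vertex 3.0 2.3 3.0
   vertex 2.7 2.4 3.5
   vertex 3.3 1.1 3.8
  endloop
 endfacet
 facet normal 0.919 0.351 0.181
  outer loop
   vertex 3.0 2.3 3.0
   vertex 3.3 1.1 3.8
   vertex 3.3 2.6 0.9
  endloop
 endfacet
 facet normal 0.588 0.784 0.196
  outer loop
   vertex 3.0 2.3 3.0
   vertex 3.3 2.6 0.9
   vertex 2.7 2.4 3.5
  endloop
 endfacet
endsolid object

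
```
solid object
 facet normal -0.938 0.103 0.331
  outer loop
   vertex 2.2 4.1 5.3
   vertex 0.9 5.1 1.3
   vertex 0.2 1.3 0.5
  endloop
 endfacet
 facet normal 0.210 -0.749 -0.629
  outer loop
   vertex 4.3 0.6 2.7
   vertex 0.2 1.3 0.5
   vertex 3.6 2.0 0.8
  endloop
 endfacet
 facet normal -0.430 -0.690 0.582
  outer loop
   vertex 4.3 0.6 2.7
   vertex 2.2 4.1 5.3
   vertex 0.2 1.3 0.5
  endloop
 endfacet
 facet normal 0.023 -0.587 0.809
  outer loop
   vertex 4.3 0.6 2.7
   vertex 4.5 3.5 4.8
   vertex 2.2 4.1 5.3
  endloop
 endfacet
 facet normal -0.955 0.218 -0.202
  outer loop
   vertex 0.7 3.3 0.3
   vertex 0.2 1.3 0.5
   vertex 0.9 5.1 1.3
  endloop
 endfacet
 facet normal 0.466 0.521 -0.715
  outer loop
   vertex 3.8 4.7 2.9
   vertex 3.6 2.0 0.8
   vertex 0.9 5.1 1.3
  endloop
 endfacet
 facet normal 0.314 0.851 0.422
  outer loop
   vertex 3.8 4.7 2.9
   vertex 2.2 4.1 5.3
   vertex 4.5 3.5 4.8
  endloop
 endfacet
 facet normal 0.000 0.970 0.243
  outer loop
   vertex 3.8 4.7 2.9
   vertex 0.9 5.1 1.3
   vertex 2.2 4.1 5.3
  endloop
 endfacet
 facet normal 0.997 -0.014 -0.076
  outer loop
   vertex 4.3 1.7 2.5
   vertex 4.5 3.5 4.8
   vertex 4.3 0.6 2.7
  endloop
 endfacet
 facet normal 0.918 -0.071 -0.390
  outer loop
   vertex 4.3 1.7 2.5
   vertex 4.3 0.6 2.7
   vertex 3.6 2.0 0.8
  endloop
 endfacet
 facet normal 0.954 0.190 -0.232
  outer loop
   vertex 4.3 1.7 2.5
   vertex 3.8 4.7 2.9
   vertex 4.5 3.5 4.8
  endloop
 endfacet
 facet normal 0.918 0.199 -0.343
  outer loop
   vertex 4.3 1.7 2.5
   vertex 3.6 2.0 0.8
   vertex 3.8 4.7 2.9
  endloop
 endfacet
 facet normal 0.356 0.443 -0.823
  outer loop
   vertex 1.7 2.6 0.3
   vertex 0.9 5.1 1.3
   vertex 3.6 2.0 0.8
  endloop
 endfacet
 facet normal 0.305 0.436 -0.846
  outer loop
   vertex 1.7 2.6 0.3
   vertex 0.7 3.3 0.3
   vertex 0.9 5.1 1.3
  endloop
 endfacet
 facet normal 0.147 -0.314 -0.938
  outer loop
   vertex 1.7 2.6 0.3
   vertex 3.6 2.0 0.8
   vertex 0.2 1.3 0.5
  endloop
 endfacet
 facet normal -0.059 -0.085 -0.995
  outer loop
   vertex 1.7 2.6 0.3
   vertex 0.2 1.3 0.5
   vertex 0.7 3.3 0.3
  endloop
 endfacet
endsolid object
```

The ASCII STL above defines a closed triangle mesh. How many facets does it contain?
16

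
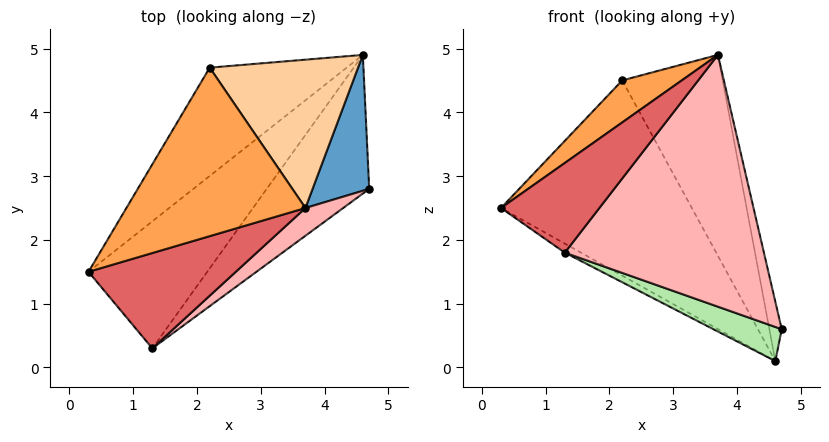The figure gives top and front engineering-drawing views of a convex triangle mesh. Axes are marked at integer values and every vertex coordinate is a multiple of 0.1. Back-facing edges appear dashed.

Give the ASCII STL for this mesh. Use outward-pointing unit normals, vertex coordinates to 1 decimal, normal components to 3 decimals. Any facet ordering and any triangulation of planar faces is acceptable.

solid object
 facet normal 0.967 0.101 0.232
  outer loop
   vertex 3.7 2.5 4.9
   vertex 4.7 2.8 0.6
   vertex 4.6 4.9 0.1
  endloop
 endfacet
 facet normal -0.693 0.630 -0.350
  outer loop
   vertex 2.2 4.7 4.5
   vertex 4.6 4.9 0.1
   vertex 0.3 1.5 2.5
  endloop
 endfacet
 facet normal -0.523 -0.206 0.827
  outer loop
   vertex 2.2 4.7 4.5
   vertex 0.3 1.5 2.5
   vertex 3.7 2.5 4.9
  endloop
 endfacet
 facet normal 0.715 0.563 0.415
  outer loop
   vertex 2.2 4.7 4.5
   vertex 3.7 2.5 4.9
   vertex 4.6 4.9 0.1
  endloop
 endfacet
 facet normal -0.523 0.061 -0.850
  outer loop
   vertex 1.3 0.3 1.8
   vertex 0.3 1.5 2.5
   vertex 4.6 4.9 0.1
  endloop
 endfacet
 facet normal -0.165 -0.236 -0.958
  outer loop
   vertex 1.3 0.3 1.8
   vertex 4.6 4.9 0.1
   vertex 4.7 2.8 0.6
  endloop
 endfacet
 facet normal -0.298 -0.654 0.695
  outer loop
   vertex 1.3 0.3 1.8
   vertex 3.7 2.5 4.9
   vertex 0.3 1.5 2.5
  endloop
 endfacet
 facet normal 0.610 -0.788 0.087
  outer loop
   vertex 1.3 0.3 1.8
   vertex 4.7 2.8 0.6
   vertex 3.7 2.5 4.9
  endloop
 endfacet
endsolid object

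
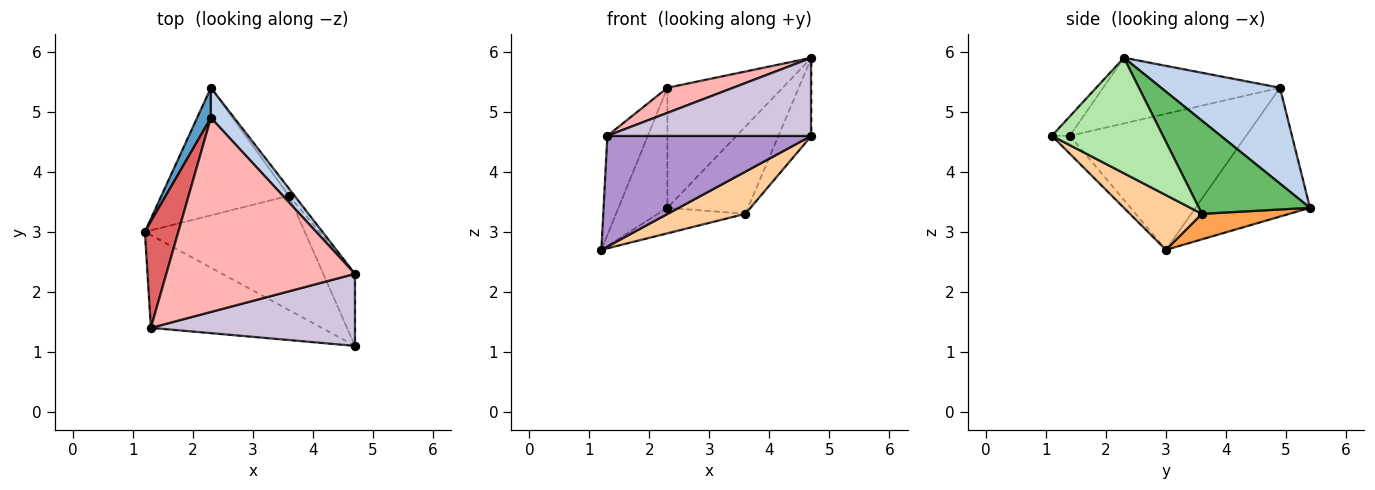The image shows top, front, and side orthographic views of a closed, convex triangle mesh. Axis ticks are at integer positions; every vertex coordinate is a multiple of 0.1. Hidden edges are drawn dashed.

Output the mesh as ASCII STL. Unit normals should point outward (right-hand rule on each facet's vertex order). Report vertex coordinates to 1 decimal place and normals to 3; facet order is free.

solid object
 facet normal -0.915 0.391 0.098
  outer loop
   vertex 2.3 4.9 5.4
   vertex 2.3 5.4 3.4
   vertex 1.2 3.0 2.7
  endloop
 endfacet
 facet normal 0.707 0.686 0.171
  outer loop
   vertex 2.3 4.9 5.4
   vertex 4.7 2.3 5.9
   vertex 2.3 5.4 3.4
  endloop
 endfacet
 facet normal 0.192 0.192 -0.962
  outer loop
   vertex 3.6 3.6 3.3
   vertex 1.2 3.0 2.7
   vertex 2.3 5.4 3.4
  endloop
 endfacet
 facet normal 0.306 -0.330 -0.893
  outer loop
   vertex 3.6 3.6 3.3
   vertex 4.7 1.1 4.6
   vertex 1.2 3.0 2.7
  endloop
 endfacet
 facet normal 0.808 0.587 -0.049
  outer loop
   vertex 3.6 3.6 3.3
   vertex 2.3 5.4 3.4
   vertex 4.7 2.3 5.9
  endloop
 endfacet
 facet normal 0.927 0.276 -0.254
  outer loop
   vertex 3.6 3.6 3.3
   vertex 4.7 2.3 5.9
   vertex 4.7 1.1 4.6
  endloop
 endfacet
 facet normal -0.948 0.218 0.233
  outer loop
   vertex 1.3 1.4 4.6
   vertex 2.3 4.9 5.4
   vertex 1.2 3.0 2.7
  endloop
 endfacet
 facet normal -0.326 -0.121 0.937
  outer loop
   vertex 1.3 1.4 4.6
   vertex 4.7 2.3 5.9
   vertex 2.3 4.9 5.4
  endloop
 endfacet
 facet normal -0.067 -0.765 -0.641
  outer loop
   vertex 1.3 1.4 4.6
   vertex 1.2 3.0 2.7
   vertex 4.7 1.1 4.6
  endloop
 endfacet
 facet normal -0.065 -0.733 0.677
  outer loop
   vertex 1.3 1.4 4.6
   vertex 4.7 1.1 4.6
   vertex 4.7 2.3 5.9
  endloop
 endfacet
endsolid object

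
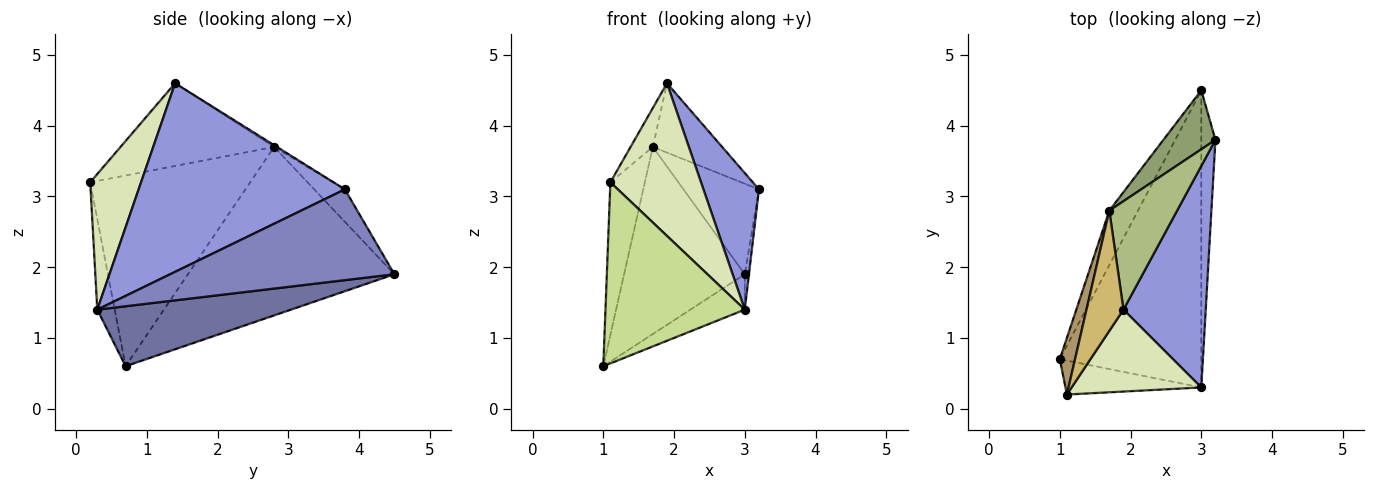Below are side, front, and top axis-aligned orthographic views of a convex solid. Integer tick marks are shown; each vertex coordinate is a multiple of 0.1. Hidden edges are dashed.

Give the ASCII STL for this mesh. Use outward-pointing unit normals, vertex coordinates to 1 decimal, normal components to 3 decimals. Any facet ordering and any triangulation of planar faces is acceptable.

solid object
 facet normal 0.388 0.109 -0.915
  outer loop
   vertex 3.0 0.3 1.4
   vertex 1.0 0.7 0.6
   vertex 3.0 4.5 1.9
  endloop
 endfacet
 facet normal 0.988 0.018 -0.154
  outer loop
   vertex 3.0 0.3 1.4
   vertex 3.0 4.5 1.9
   vertex 3.2 3.8 3.1
  endloop
 endfacet
 facet normal 0.890 -0.239 0.388
  outer loop
   vertex 3.0 0.3 1.4
   vertex 3.2 3.8 3.1
   vertex 1.9 1.4 4.6
  endloop
 endfacet
 facet normal -0.854 0.499 -0.145
  outer loop
   vertex 1.7 2.8 3.7
   vertex 3.0 4.5 1.9
   vertex 1.0 0.7 0.6
  endloop
 endfacet
 facet normal -0.322 0.793 0.516
  outer loop
   vertex 1.7 2.8 3.7
   vertex 3.2 3.8 3.1
   vertex 3.0 4.5 1.9
  endloop
 endfacet
 facet normal -0.022 0.538 0.842
  outer loop
   vertex 1.7 2.8 3.7
   vertex 1.9 1.4 4.6
   vertex 3.2 3.8 3.1
  endloop
 endfacet
 facet normal -0.122 -0.976 -0.183
  outer loop
   vertex 1.1 0.2 3.2
   vertex 1.0 0.7 0.6
   vertex 3.0 0.3 1.4
  endloop
 endfacet
 facet normal 0.443 -0.790 0.424
  outer loop
   vertex 1.1 0.2 3.2
   vertex 3.0 0.3 1.4
   vertex 1.9 1.4 4.6
  endloop
 endfacet
 facet normal -0.975 0.210 0.078
  outer loop
   vertex 1.1 0.2 3.2
   vertex 1.7 2.8 3.7
   vertex 1.0 0.7 0.6
  endloop
 endfacet
 facet normal -0.905 0.131 0.405
  outer loop
   vertex 1.1 0.2 3.2
   vertex 1.9 1.4 4.6
   vertex 1.7 2.8 3.7
  endloop
 endfacet
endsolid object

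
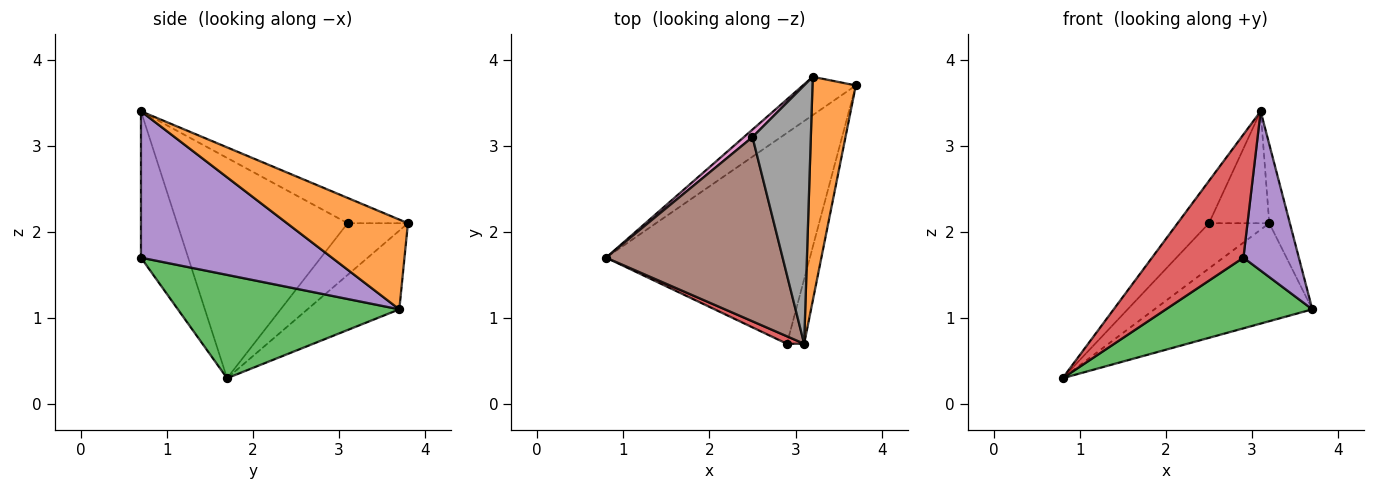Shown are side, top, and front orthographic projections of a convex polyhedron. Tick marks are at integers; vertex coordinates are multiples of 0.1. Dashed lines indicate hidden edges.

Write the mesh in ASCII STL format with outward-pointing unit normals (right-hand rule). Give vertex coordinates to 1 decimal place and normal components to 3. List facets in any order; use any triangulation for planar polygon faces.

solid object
 facet normal -0.476 0.819 -0.320
  outer loop
   vertex 3.2 3.8 2.1
   vertex 3.7 3.7 1.1
   vertex 0.8 1.7 0.3
  endloop
 endfacet
 facet normal 0.890 0.152 0.430
  outer loop
   vertex 3.2 3.8 2.1
   vertex 3.1 0.7 3.4
   vertex 3.7 3.7 1.1
  endloop
 endfacet
 facet normal 0.433 -0.286 -0.855
  outer loop
   vertex 2.9 0.7 1.7
   vertex 0.8 1.7 0.3
   vertex 3.7 3.7 1.1
  endloop
 endfacet
 facet normal -0.458 -0.887 0.054
  outer loop
   vertex 2.9 0.7 1.7
   vertex 3.1 0.7 3.4
   vertex 0.8 1.7 0.3
  endloop
 endfacet
 facet normal 0.954 -0.277 -0.112
  outer loop
   vertex 2.9 0.7 1.7
   vertex 3.7 3.7 1.1
   vertex 3.1 0.7 3.4
  endloop
 endfacet
 facet normal -0.772 0.142 0.619
  outer loop
   vertex 2.5 3.1 2.1
   vertex 0.8 1.7 0.3
   vertex 3.1 0.7 3.4
  endloop
 endfacet
 facet normal -0.702 0.702 0.117
  outer loop
   vertex 2.5 3.1 2.1
   vertex 3.2 3.8 2.1
   vertex 0.8 1.7 0.3
  endloop
 endfacet
 facet normal -0.369 0.369 0.853
  outer loop
   vertex 2.5 3.1 2.1
   vertex 3.1 0.7 3.4
   vertex 3.2 3.8 2.1
  endloop
 endfacet
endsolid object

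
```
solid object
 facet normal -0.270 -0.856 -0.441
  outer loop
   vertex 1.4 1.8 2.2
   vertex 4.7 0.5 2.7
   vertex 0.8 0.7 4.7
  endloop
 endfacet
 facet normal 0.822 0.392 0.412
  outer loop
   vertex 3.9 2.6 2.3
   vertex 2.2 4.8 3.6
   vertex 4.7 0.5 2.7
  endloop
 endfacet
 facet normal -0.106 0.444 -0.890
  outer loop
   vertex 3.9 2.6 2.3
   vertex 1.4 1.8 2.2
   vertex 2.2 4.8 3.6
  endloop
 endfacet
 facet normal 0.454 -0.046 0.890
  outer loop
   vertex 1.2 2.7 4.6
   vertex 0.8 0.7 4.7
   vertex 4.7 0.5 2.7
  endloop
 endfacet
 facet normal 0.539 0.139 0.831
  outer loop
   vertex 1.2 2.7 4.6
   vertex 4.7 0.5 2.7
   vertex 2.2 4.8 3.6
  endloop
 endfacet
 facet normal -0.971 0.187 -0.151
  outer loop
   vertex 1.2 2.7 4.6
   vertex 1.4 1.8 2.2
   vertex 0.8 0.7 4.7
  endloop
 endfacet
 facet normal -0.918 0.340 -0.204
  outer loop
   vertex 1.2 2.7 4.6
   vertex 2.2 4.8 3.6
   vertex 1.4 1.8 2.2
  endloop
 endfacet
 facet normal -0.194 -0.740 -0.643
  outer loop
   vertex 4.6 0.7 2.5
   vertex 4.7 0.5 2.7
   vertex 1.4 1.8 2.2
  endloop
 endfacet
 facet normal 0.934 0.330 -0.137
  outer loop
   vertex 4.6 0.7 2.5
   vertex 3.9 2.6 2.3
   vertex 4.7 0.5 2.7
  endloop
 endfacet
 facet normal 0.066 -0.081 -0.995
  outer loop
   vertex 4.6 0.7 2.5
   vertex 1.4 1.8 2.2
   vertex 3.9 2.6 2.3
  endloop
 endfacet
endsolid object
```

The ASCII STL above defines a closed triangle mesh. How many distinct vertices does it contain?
7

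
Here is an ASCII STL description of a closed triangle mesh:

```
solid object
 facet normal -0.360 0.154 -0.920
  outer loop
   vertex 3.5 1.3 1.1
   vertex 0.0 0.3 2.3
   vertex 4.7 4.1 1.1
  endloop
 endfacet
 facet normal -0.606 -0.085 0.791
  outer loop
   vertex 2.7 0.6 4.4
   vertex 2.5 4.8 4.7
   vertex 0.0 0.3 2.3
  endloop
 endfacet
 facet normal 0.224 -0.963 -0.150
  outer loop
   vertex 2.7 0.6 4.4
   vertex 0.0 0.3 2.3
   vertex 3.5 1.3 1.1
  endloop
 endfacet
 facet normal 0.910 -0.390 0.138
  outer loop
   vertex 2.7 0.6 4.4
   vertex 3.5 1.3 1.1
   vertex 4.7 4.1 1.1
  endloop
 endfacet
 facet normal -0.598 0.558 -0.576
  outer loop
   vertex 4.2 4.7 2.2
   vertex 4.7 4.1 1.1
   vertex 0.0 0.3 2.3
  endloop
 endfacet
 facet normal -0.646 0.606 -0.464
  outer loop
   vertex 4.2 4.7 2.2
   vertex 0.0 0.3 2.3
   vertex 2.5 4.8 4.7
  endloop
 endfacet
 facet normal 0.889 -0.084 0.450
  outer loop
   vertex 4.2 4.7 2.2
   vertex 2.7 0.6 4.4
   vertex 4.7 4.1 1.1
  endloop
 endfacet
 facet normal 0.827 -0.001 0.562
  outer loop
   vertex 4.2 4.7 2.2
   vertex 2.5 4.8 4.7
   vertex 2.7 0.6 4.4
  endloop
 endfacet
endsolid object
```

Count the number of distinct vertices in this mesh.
6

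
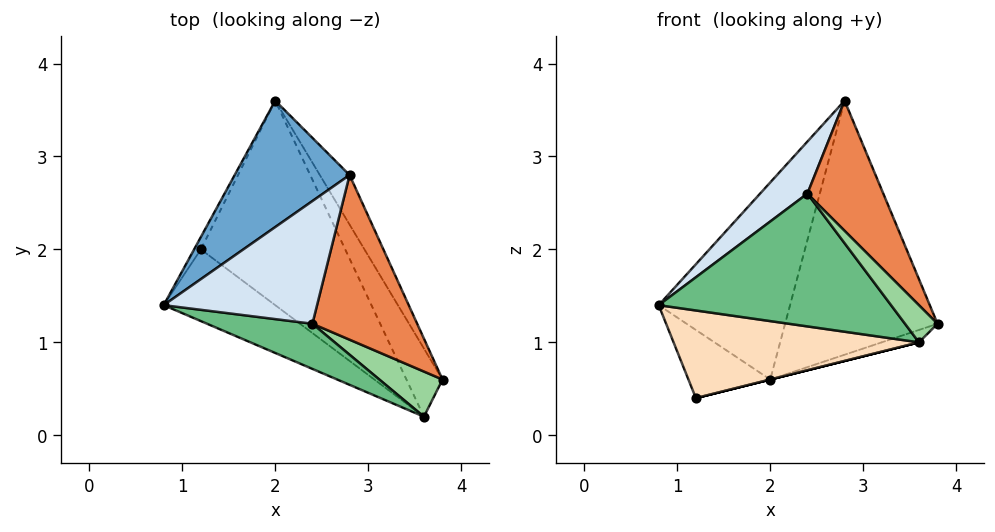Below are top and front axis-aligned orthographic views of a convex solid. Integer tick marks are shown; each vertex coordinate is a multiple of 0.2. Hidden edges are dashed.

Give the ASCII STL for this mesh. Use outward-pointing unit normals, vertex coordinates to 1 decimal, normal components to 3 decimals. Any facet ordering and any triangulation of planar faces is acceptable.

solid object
 facet normal -0.764 0.543 0.349
  outer loop
   vertex 2.8 2.8 3.6
   vertex 2.0 3.6 0.6
   vertex 0.8 1.4 1.4
  endloop
 endfacet
 facet normal 0.862 0.498 -0.097
  outer loop
   vertex 2.8 2.8 3.6
   vertex 3.8 0.6 1.2
   vertex 2.0 3.6 0.6
  endloop
 endfacet
 facet normal -0.887 0.454 -0.083
  outer loop
   vertex 1.2 2.0 0.4
   vertex 0.8 1.4 1.4
   vertex 2.0 3.6 0.6
  endloop
 endfacet
 facet normal -0.594 -0.314 0.740
  outer loop
   vertex 2.4 1.2 2.6
   vertex 2.8 2.8 3.6
   vertex 0.8 1.4 1.4
  endloop
 endfacet
 facet normal 0.461 -0.550 0.696
  outer loop
   vertex 2.4 1.2 2.6
   vertex 3.8 0.6 1.2
   vertex 2.8 2.8 3.6
  endloop
 endfacet
 facet normal 0.531 0.152 -0.834
  outer loop
   vertex 3.6 0.2 1.0
   vertex 2.0 3.6 0.6
   vertex 3.8 0.6 1.2
  endloop
 endfacet
 facet normal 0.243 0.000 -0.970
  outer loop
   vertex 3.6 0.2 1.0
   vertex 1.2 2.0 0.4
   vertex 2.0 3.6 0.6
  endloop
 endfacet
 facet normal -0.389 -0.713 -0.583
  outer loop
   vertex 3.6 0.2 1.0
   vertex 0.8 1.4 1.4
   vertex 1.2 2.0 0.4
  endloop
 endfacet
 facet normal -0.339 -0.891 0.303
  outer loop
   vertex 3.6 0.2 1.0
   vertex 2.4 1.2 2.6
   vertex 0.8 1.4 1.4
  endloop
 endfacet
 facet normal 0.447 -0.569 0.691
  outer loop
   vertex 3.6 0.2 1.0
   vertex 3.8 0.6 1.2
   vertex 2.4 1.2 2.6
  endloop
 endfacet
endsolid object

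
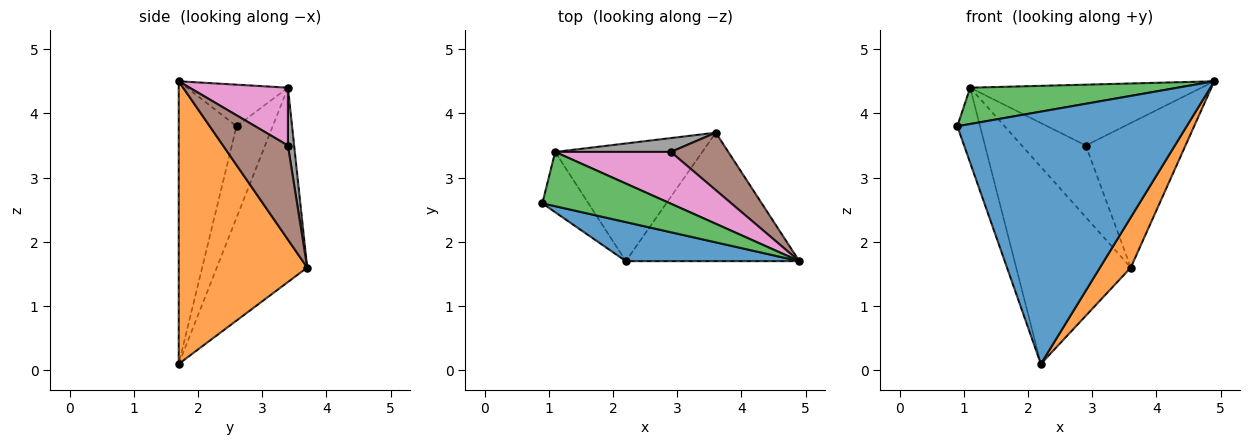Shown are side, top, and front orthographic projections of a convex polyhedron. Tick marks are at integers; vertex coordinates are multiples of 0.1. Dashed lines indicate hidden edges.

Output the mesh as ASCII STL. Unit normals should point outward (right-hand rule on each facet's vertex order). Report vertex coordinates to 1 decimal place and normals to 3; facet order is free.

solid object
 facet normal -0.242 -0.959 0.148
  outer loop
   vertex 2.2 1.7 0.1
   vertex 4.9 1.7 4.5
   vertex 0.9 2.6 3.8
  endloop
 endfacet
 facet normal 0.835 -0.200 -0.512
  outer loop
   vertex 2.2 1.7 0.1
   vertex 3.6 3.7 1.6
   vertex 4.9 1.7 4.5
  endloop
 endfacet
 facet normal -0.261 -0.537 0.802
  outer loop
   vertex 1.1 3.4 4.4
   vertex 0.9 2.6 3.8
   vertex 4.9 1.7 4.5
  endloop
 endfacet
 facet normal -0.779 0.489 -0.393
  outer loop
   vertex 1.1 3.4 4.4
   vertex 2.2 1.7 0.1
   vertex 0.9 2.6 3.8
  endloop
 endfacet
 facet normal -0.561 0.711 -0.424
  outer loop
   vertex 1.1 3.4 4.4
   vertex 3.6 3.7 1.6
   vertex 2.2 1.7 0.1
  endloop
 endfacet
 facet normal 0.518 0.795 0.316
  outer loop
   vertex 2.9 3.4 3.5
   vertex 4.9 1.7 4.5
   vertex 3.6 3.7 1.6
  endloop
 endfacet
 facet normal 0.308 0.725 0.616
  outer loop
   vertex 2.9 3.4 3.5
   vertex 1.1 3.4 4.4
   vertex 4.9 1.7 4.5
  endloop
 endfacet
 facet normal 0.095 0.977 0.189
  outer loop
   vertex 2.9 3.4 3.5
   vertex 3.6 3.7 1.6
   vertex 1.1 3.4 4.4
  endloop
 endfacet
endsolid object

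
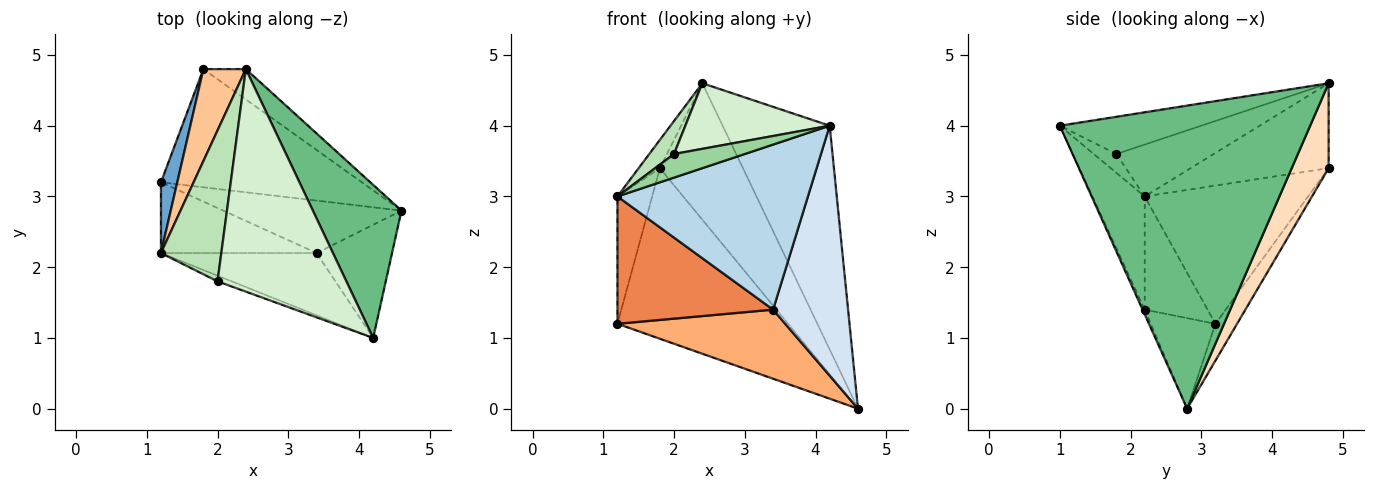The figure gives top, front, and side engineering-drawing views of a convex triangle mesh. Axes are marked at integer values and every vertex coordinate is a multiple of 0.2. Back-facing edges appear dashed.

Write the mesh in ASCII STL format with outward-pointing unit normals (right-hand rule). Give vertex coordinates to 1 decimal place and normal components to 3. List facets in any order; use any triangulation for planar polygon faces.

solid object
 facet normal -0.972 0.207 0.115
  outer loop
   vertex 1.2 3.2 1.2
   vertex 1.2 2.2 3.0
   vertex 1.8 4.8 3.4
  endloop
 endfacet
 facet normal -0.104 0.818 -0.566
  outer loop
   vertex 1.2 3.2 1.2
   vertex 1.8 4.8 3.4
   vertex 4.6 2.8 0.0
  endloop
 endfacet
 facet normal -0.249 -0.906 -0.342
  outer loop
   vertex 3.4 2.2 1.4
   vertex 4.2 1.0 4.0
   vertex 1.2 2.2 3.0
  endloop
 endfacet
 facet normal -0.026 -0.911 -0.412
  outer loop
   vertex 3.4 2.2 1.4
   vertex 4.6 2.8 0.0
   vertex 4.2 1.0 4.0
  endloop
 endfacet
 facet normal -0.333 -0.824 -0.458
  outer loop
   vertex 3.4 2.2 1.4
   vertex 1.2 2.2 3.0
   vertex 1.2 3.2 1.2
  endloop
 endfacet
 facet normal -0.294 -0.761 -0.578
  outer loop
   vertex 3.4 2.2 1.4
   vertex 1.2 3.2 1.2
   vertex 4.6 2.8 0.0
  endloop
 endfacet
 facet normal -0.886 0.136 0.443
  outer loop
   vertex 2.4 4.8 4.6
   vertex 1.8 4.8 3.4
   vertex 1.2 2.2 3.0
  endloop
 endfacet
 facet normal 0.398 0.896 -0.199
  outer loop
   vertex 2.4 4.8 4.6
   vertex 4.6 2.8 0.0
   vertex 1.8 4.8 3.4
  endloop
 endfacet
 facet normal 0.888 0.380 0.260
  outer loop
   vertex 2.4 4.8 4.6
   vertex 4.2 1.0 4.0
   vertex 4.6 2.8 0.0
  endloop
 endfacet
 facet normal -0.297 -0.928 -0.223
  outer loop
   vertex 2.0 1.8 3.6
   vertex 1.2 2.2 3.0
   vertex 4.2 1.0 4.0
  endloop
 endfacet
 facet normal -0.643 -0.164 0.748
  outer loop
   vertex 2.0 1.8 3.6
   vertex 2.4 4.8 4.6
   vertex 1.2 2.2 3.0
  endloop
 endfacet
 facet normal -0.267 -0.272 0.924
  outer loop
   vertex 2.0 1.8 3.6
   vertex 4.2 1.0 4.0
   vertex 2.4 4.8 4.6
  endloop
 endfacet
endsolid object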